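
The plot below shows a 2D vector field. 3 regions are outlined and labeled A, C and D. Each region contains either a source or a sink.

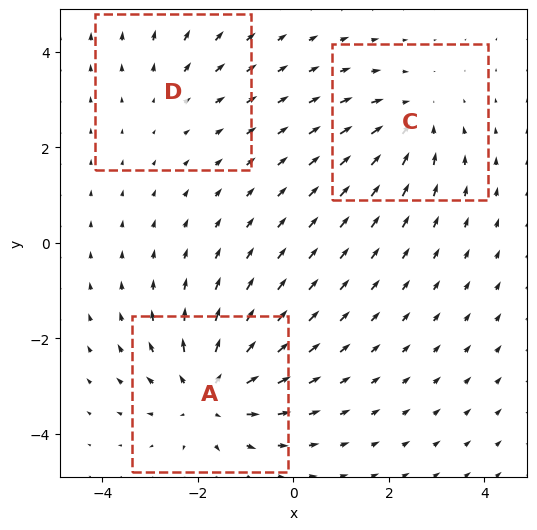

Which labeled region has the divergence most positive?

Divergence at each region's feature centre — A: about +4, C: about -3, D: about +2. Region A is most positive.

A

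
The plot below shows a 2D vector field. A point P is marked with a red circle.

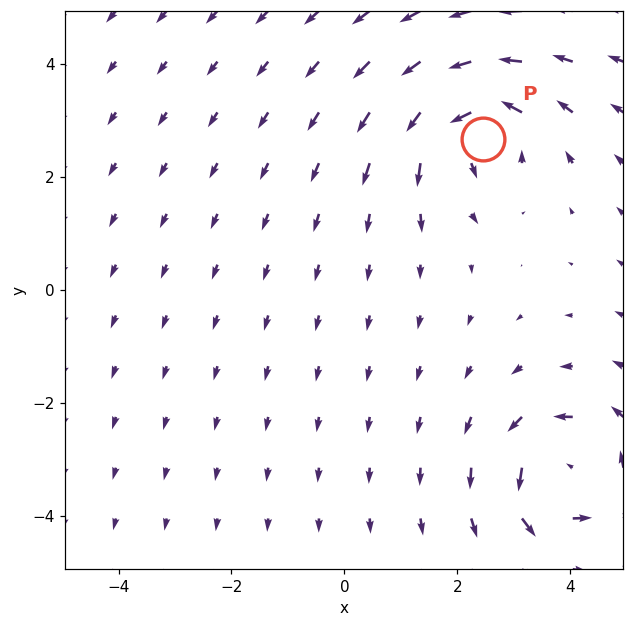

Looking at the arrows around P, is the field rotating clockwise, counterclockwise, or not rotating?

counterclockwise

Near P at (2.5, 2.7) the arrows circulate counterclockwise. The curl (z-component) there is about +6; positive curl means counterclockwise rotation.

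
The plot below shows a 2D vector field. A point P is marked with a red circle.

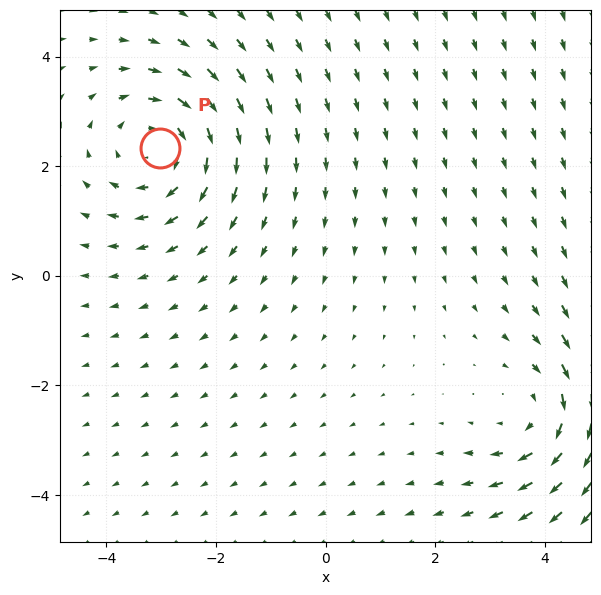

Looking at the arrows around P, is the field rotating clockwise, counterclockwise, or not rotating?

Near P at (-3.0, 2.3) the arrows circulate clockwise. The curl (z-component) there is about -4; negative curl means clockwise rotation.

clockwise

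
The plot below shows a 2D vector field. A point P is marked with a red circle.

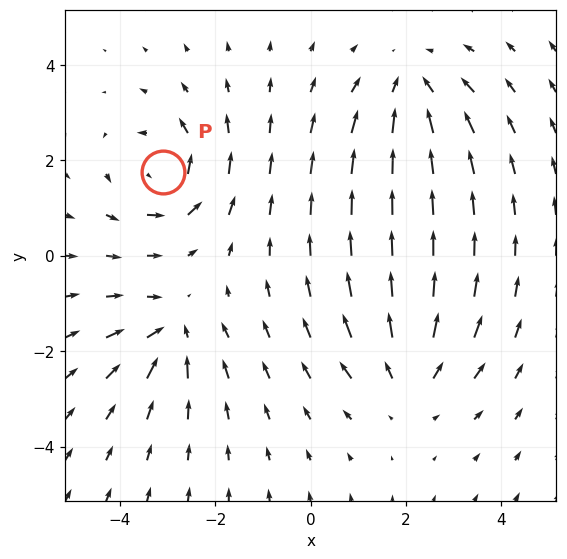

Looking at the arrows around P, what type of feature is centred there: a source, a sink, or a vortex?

At P (-3.1, 1.8) the arrows circulate counterclockwise. Divergence ≈0, curl about +5 — near-zero divergence with nonzero curl is a vortex.

vortex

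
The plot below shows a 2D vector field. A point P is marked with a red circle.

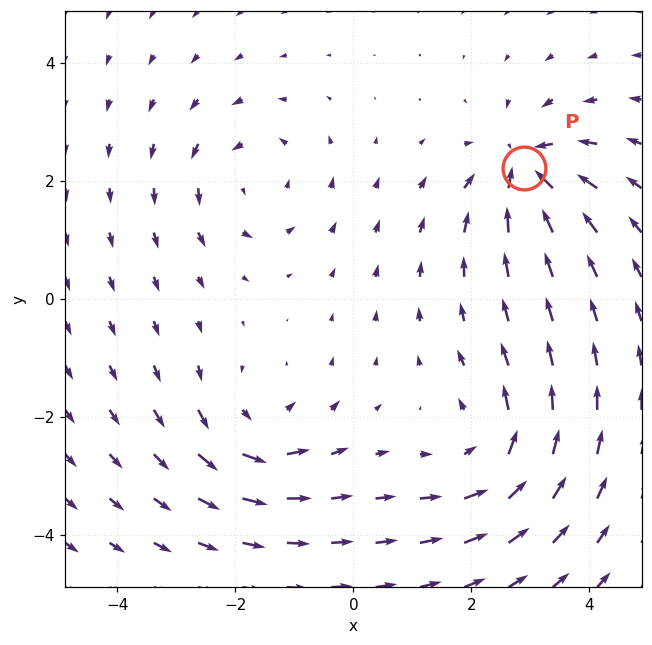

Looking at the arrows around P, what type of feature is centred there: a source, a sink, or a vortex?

sink

At P (2.9, 2.2) the arrows converge inward. Divergence about -6, curl ≈0 — negative divergence with near-zero curl is a sink.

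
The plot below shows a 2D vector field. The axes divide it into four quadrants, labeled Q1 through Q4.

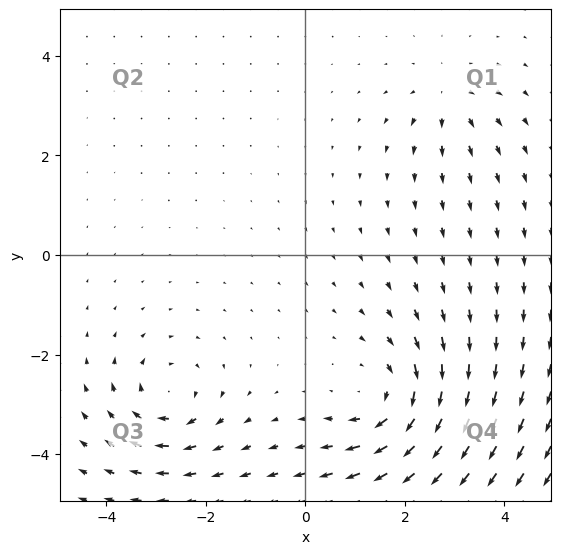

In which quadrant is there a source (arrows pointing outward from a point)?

Q1

The source sits at approximately (2.9, 3.2), which lies in quadrant Q1. The divergence there is about +4, positive as expected for a source.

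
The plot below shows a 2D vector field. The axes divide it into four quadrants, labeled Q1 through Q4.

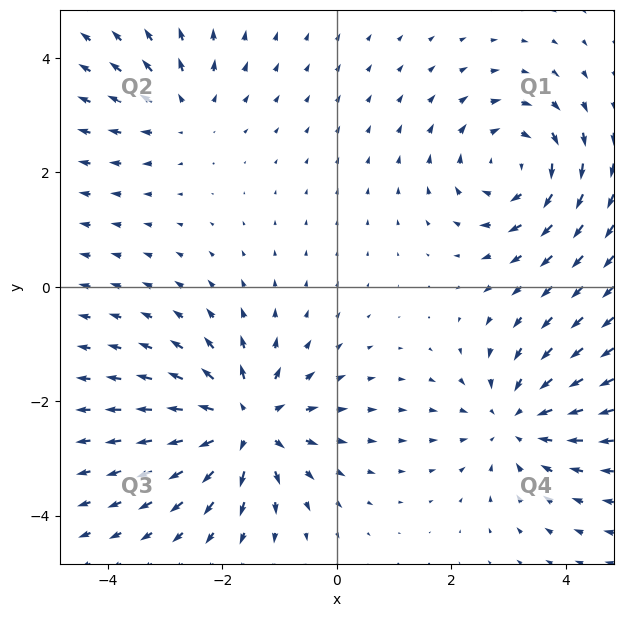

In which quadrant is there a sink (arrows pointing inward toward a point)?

Q4

The sink sits at approximately (3.1, -2.3), which lies in quadrant Q4. The divergence there is about -4, negative as expected for a sink.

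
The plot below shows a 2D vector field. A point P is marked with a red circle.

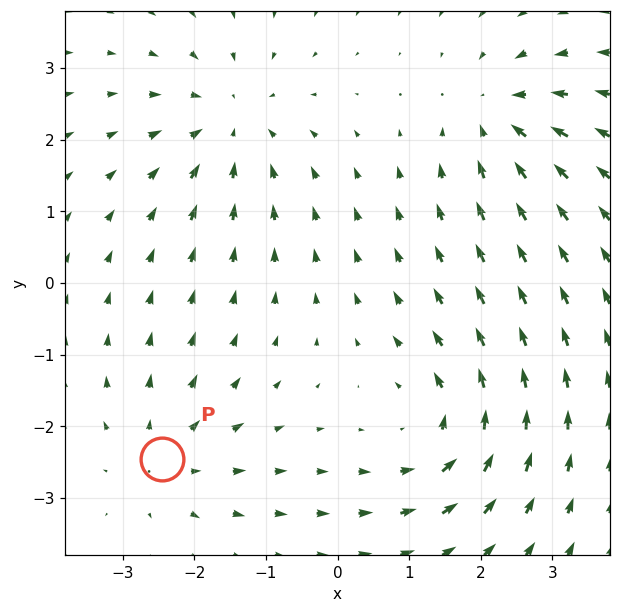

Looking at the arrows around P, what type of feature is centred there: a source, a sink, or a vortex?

At P (-2.4, -2.5) the arrows spread outward. Divergence about +4, curl ≈0 — positive divergence with near-zero curl is a source.

source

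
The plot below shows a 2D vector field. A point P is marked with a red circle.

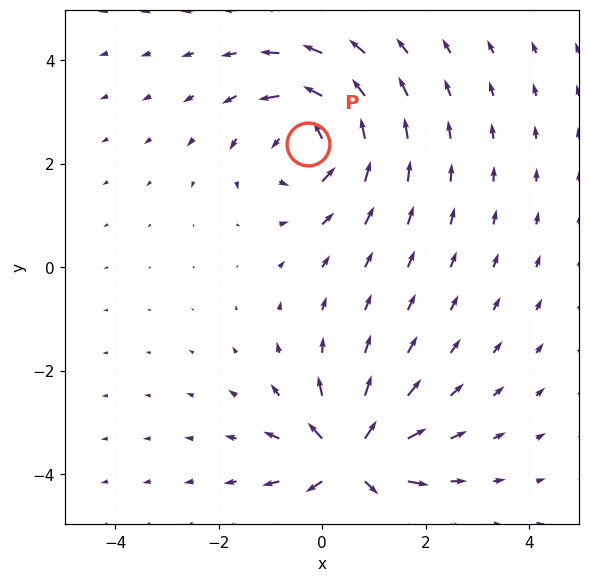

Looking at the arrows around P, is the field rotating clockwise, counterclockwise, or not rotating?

counterclockwise

Near P at (-0.3, 2.4) the arrows circulate counterclockwise. The curl (z-component) there is about +5; positive curl means counterclockwise rotation.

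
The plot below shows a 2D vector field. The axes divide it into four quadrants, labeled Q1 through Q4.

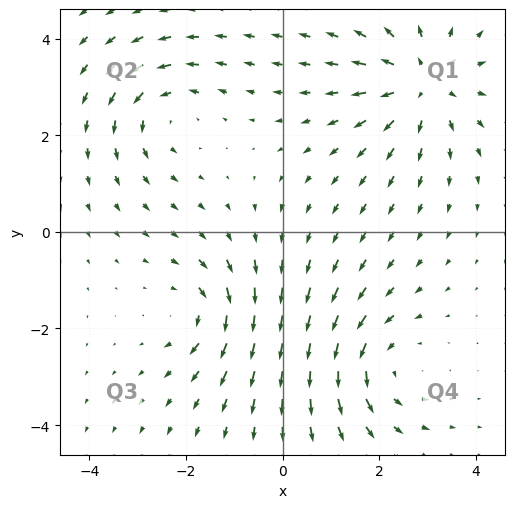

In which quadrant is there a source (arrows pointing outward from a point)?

Q1

The source sits at approximately (2.9, 3.1), which lies in quadrant Q1. The divergence there is about +5, positive as expected for a source.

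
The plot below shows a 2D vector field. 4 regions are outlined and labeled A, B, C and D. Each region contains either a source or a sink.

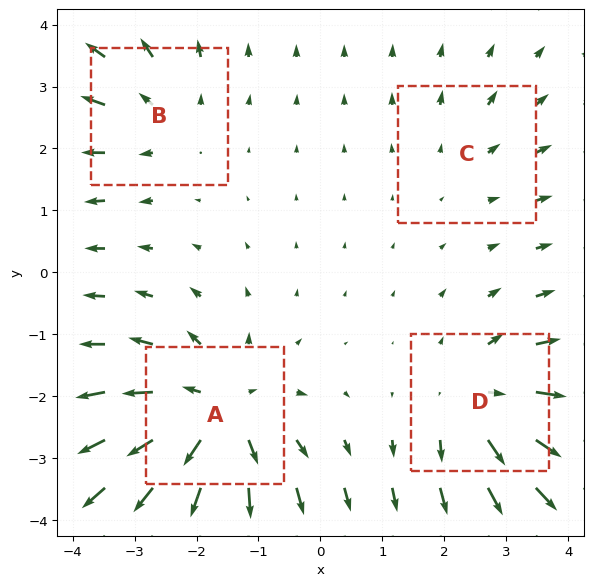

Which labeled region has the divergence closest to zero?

Divergence at each region's feature centre — A: about +6, B: about +3, C: about +2, D: about +5. Region C is closest to zero.

C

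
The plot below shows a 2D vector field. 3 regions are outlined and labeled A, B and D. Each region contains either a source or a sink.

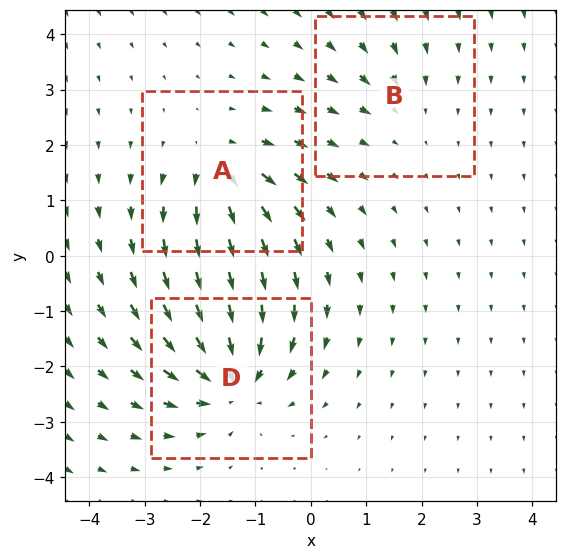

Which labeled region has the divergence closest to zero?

Divergence at each region's feature centre — A: about +4, B: about -2, D: about -6. Region B is closest to zero.

B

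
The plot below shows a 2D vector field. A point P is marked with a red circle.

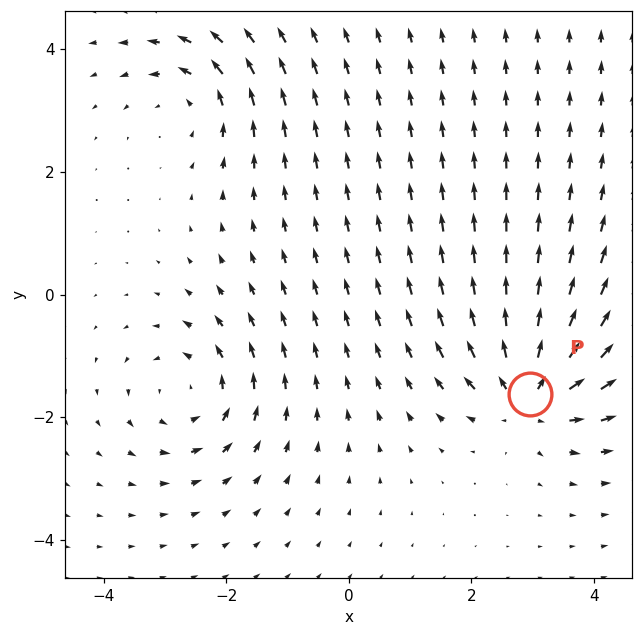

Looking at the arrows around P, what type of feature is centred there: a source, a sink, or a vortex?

source

At P (2.9, -1.6) the arrows spread outward. Divergence about +7, curl ≈0 — positive divergence with near-zero curl is a source.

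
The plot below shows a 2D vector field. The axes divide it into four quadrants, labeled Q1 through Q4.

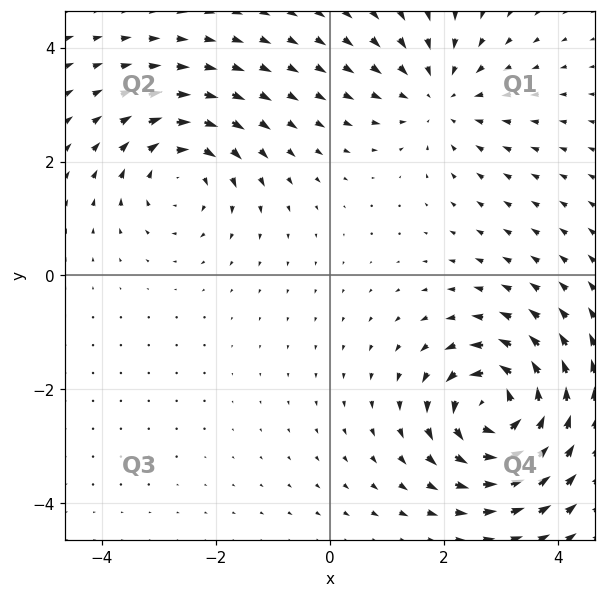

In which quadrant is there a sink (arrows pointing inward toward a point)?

Q1

The sink sits at approximately (1.9, 3.1), which lies in quadrant Q1. The divergence there is about -3, negative as expected for a sink.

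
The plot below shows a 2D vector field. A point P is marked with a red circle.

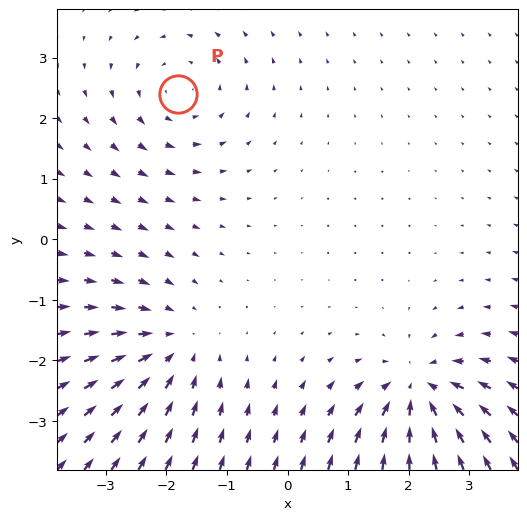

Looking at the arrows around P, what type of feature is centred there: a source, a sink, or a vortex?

At P (-1.8, 2.4) the arrows circulate counterclockwise. Divergence ≈0, curl about +3 — near-zero divergence with nonzero curl is a vortex.

vortex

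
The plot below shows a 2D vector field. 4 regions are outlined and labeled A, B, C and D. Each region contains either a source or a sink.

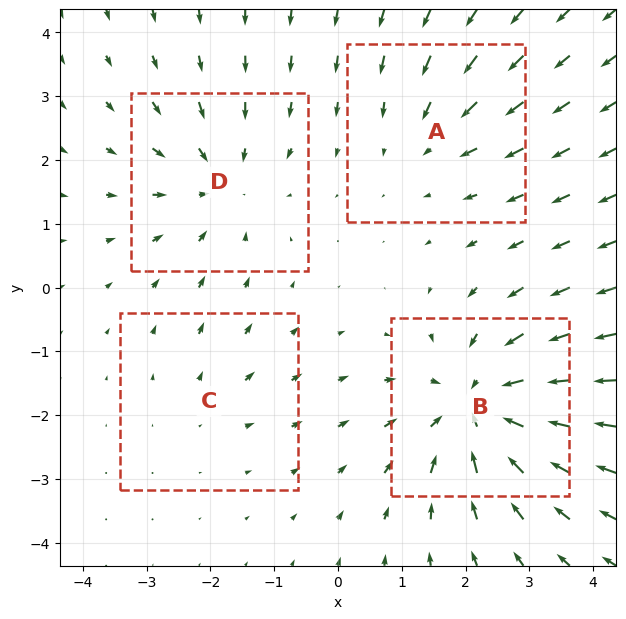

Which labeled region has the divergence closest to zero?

C

Divergence at each region's feature centre — A: about -3, B: about -7, C: about +2, D: about -4. Region C is closest to zero.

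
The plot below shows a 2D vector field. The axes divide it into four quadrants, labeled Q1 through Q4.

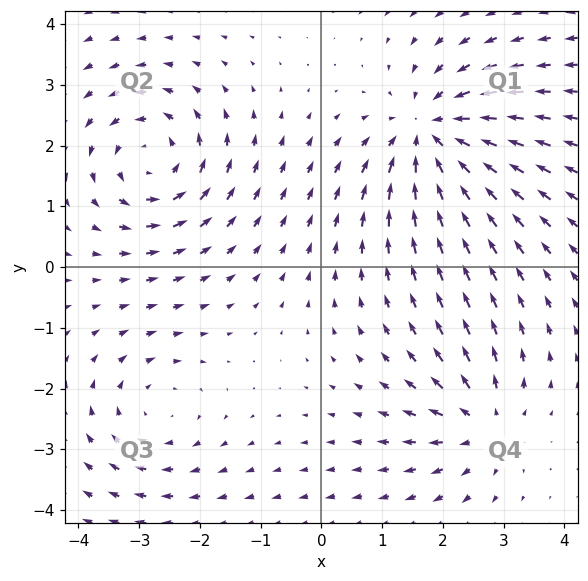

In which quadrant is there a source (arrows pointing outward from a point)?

Q4

The source sits at approximately (2.7, -2.6), which lies in quadrant Q4. The divergence there is about +4, positive as expected for a source.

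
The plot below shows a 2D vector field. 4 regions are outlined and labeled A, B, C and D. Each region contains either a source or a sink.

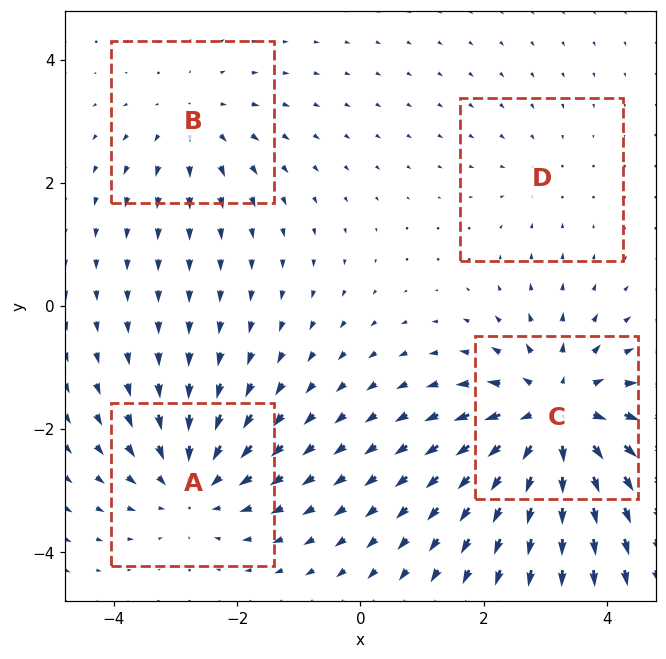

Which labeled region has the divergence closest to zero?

Divergence at each region's feature centre — A: about -4, B: about +3, C: about +7, D: about -2. Region D is closest to zero.

D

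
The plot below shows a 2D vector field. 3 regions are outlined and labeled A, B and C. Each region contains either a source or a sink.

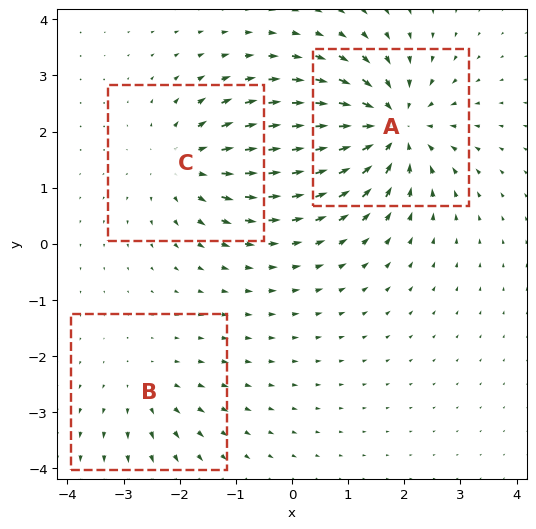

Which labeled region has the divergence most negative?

Divergence at each region's feature centre — A: about -5, B: about +2, C: about +3. Region A is most negative.

A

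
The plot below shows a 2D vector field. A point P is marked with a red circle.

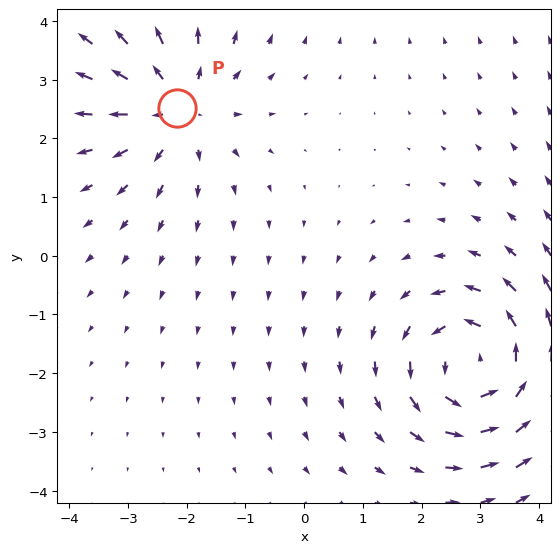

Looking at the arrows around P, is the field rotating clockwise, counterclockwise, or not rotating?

Near P at (-2.2, 2.5) the arrows show no circulation. The curl there is ≈0.

not rotating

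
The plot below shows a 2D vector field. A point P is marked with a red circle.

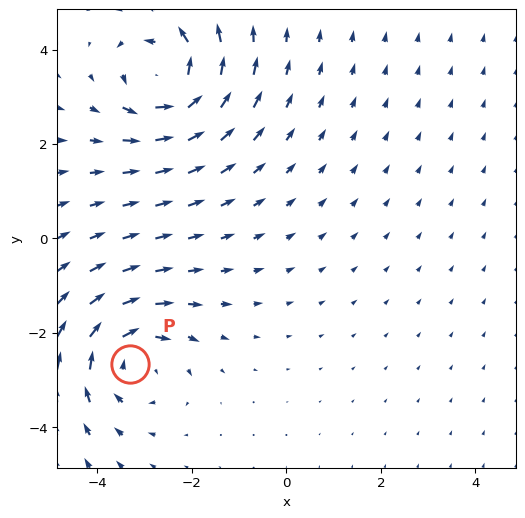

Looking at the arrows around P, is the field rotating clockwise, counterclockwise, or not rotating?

clockwise

Near P at (-3.3, -2.7) the arrows circulate clockwise. The curl (z-component) there is about -5; negative curl means clockwise rotation.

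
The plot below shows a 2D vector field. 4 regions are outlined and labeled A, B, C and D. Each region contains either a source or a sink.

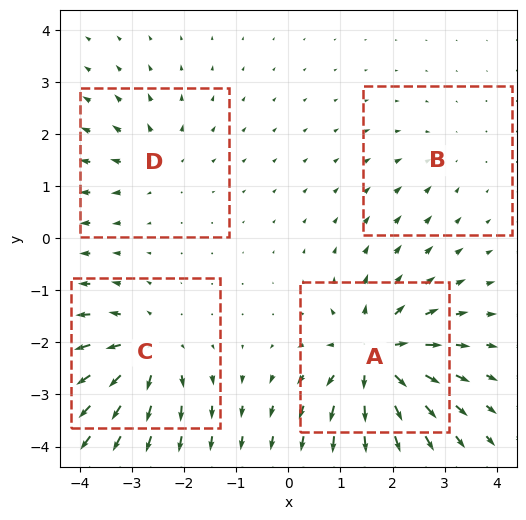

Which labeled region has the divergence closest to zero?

Divergence at each region's feature centre — A: about +8, B: about -2, C: about +6, D: about +4. Region B is closest to zero.

B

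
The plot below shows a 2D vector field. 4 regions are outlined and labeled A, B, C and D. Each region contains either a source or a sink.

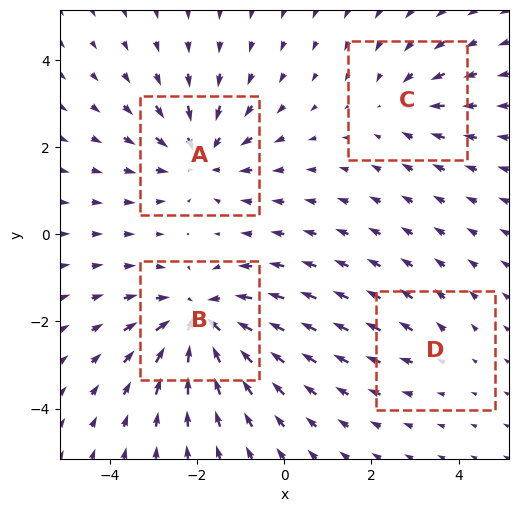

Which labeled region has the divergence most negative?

B

Divergence at each region's feature centre — A: about -5, B: about -7, C: about -3, D: about +2. Region B is most negative.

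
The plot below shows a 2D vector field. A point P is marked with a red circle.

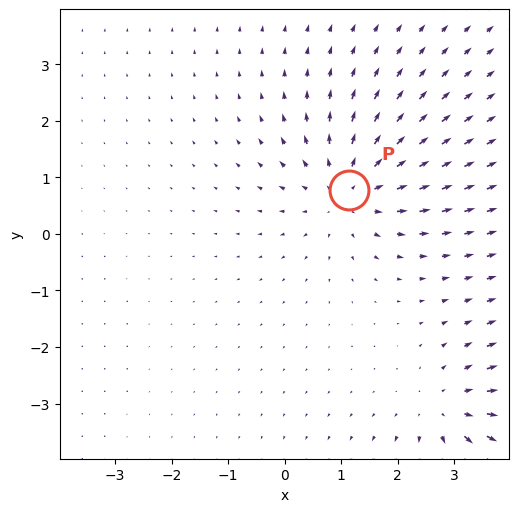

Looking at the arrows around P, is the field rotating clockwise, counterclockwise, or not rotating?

Near P at (1.1, 0.8) the arrows show no circulation. The curl there is ≈0.

not rotating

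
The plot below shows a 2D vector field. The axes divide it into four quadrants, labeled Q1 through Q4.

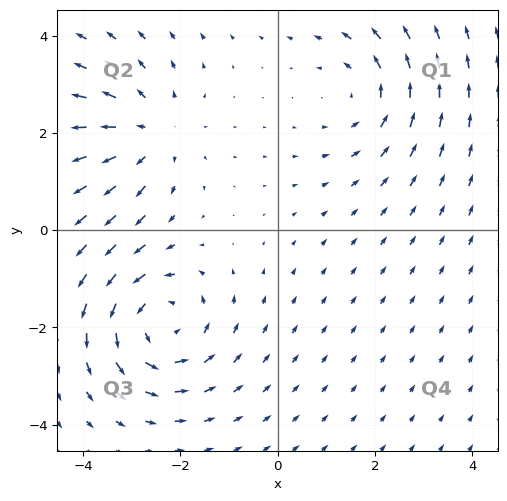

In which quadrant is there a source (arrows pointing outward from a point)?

Q2

The source sits at approximately (-2.6, 2.0), which lies in quadrant Q2. The divergence there is about +2, positive as expected for a source.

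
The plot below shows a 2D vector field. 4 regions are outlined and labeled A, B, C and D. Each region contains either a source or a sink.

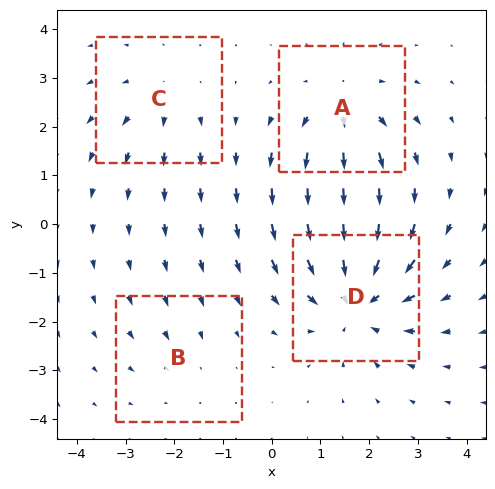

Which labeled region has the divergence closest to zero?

Divergence at each region's feature centre — A: about +4, B: about -2, C: about +3, D: about -6. Region B is closest to zero.

B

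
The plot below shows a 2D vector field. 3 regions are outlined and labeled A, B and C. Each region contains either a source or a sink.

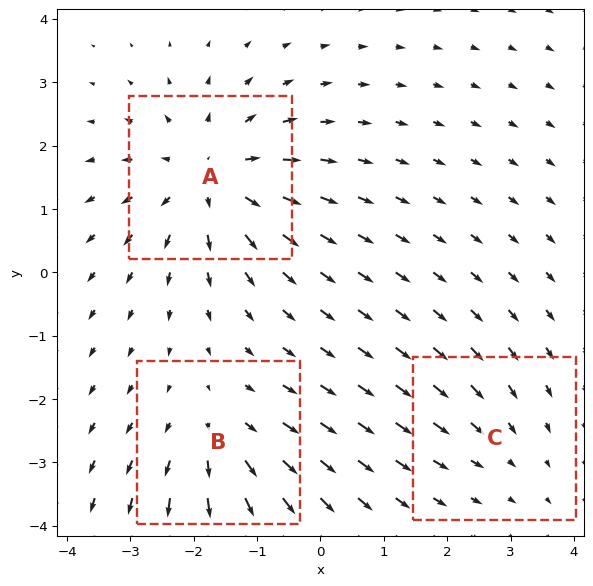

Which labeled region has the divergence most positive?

A

Divergence at each region's feature centre — A: about +5, B: about +3, C: about -2. Region A is most positive.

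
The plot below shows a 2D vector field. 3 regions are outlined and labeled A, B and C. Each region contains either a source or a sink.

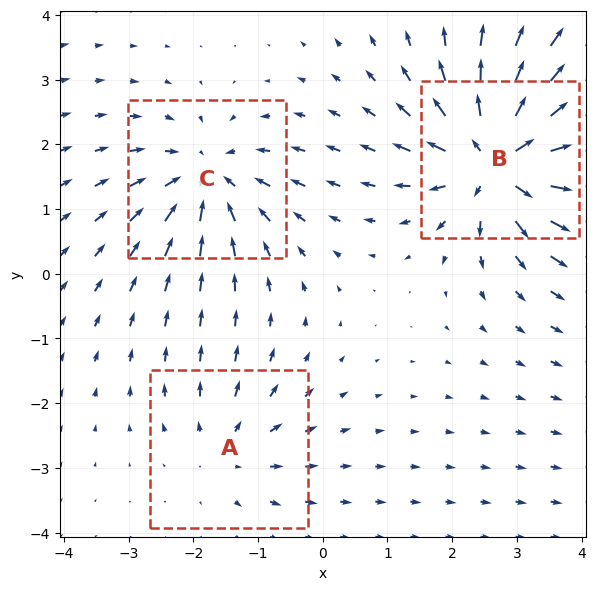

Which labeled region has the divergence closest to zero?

A

Divergence at each region's feature centre — A: about +2, B: about +6, C: about -4. Region A is closest to zero.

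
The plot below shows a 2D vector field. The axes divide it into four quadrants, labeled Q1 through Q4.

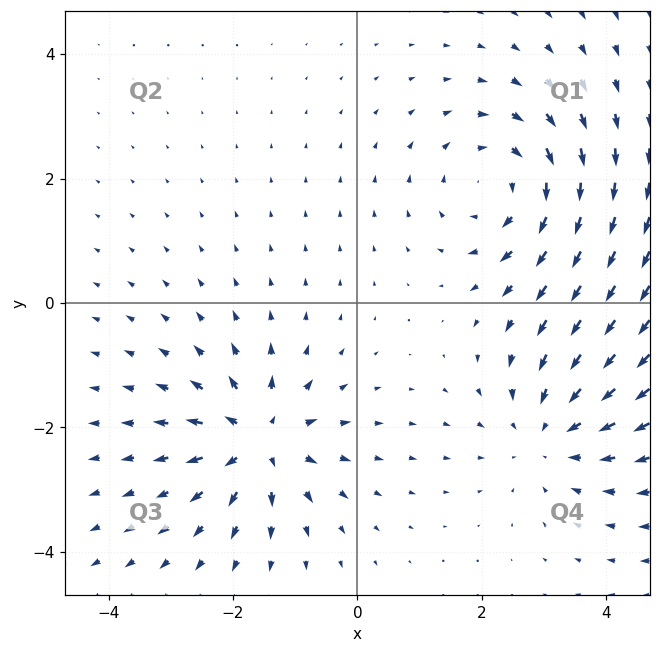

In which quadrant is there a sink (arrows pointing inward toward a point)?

The sink sits at approximately (3.1, -2.1), which lies in quadrant Q4. The divergence there is about -3, negative as expected for a sink.

Q4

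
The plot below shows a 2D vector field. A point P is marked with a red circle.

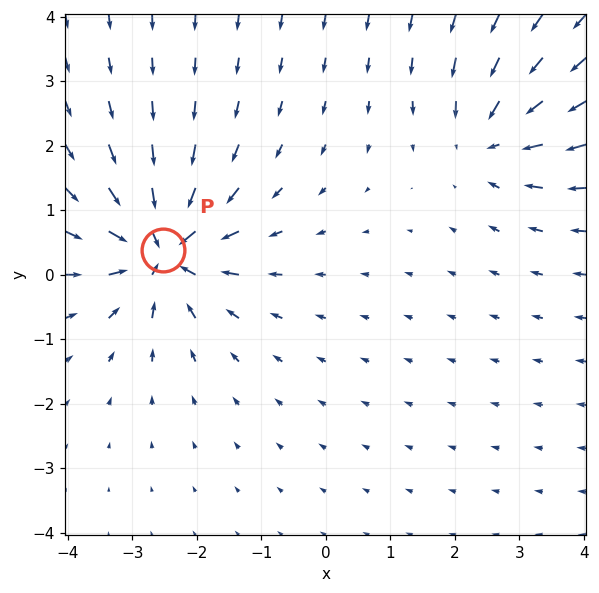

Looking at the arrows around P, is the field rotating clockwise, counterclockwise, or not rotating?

not rotating

Near P at (-2.5, 0.4) the arrows show no circulation. The curl there is ≈0.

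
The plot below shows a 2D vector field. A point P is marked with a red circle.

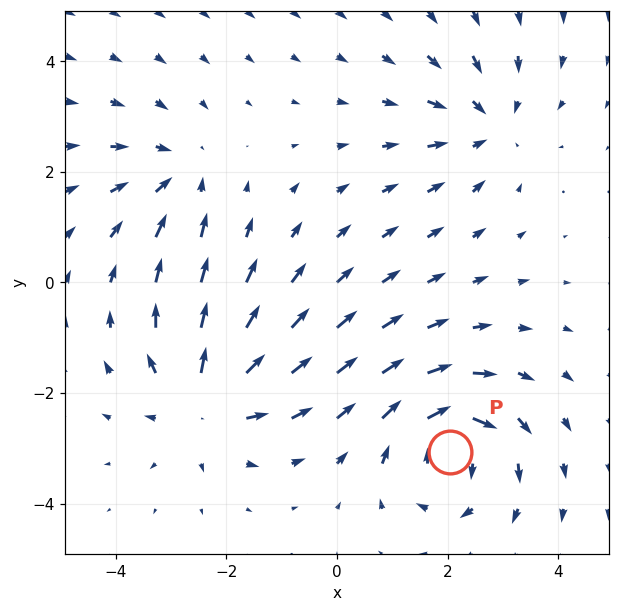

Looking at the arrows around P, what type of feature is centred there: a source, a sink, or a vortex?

At P (2.0, -3.1) the arrows circulate clockwise. Divergence ≈0, curl about -5 — near-zero divergence with nonzero curl is a vortex.

vortex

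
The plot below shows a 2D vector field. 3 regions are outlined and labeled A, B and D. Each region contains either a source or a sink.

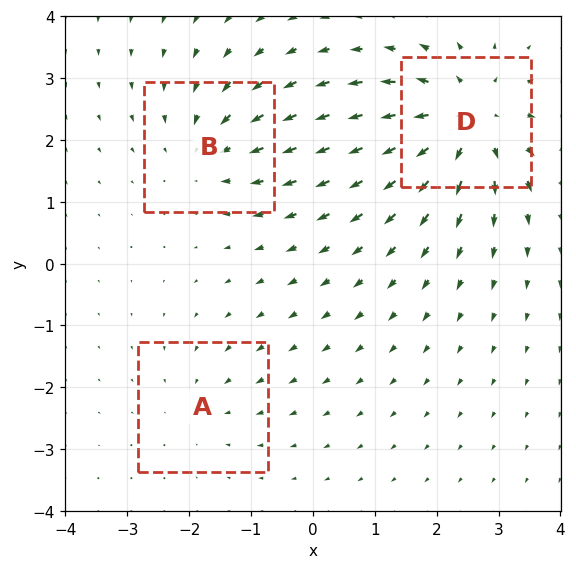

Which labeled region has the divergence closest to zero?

Divergence at each region's feature centre — A: about -2, B: about -3, D: about +5. Region A is closest to zero.

A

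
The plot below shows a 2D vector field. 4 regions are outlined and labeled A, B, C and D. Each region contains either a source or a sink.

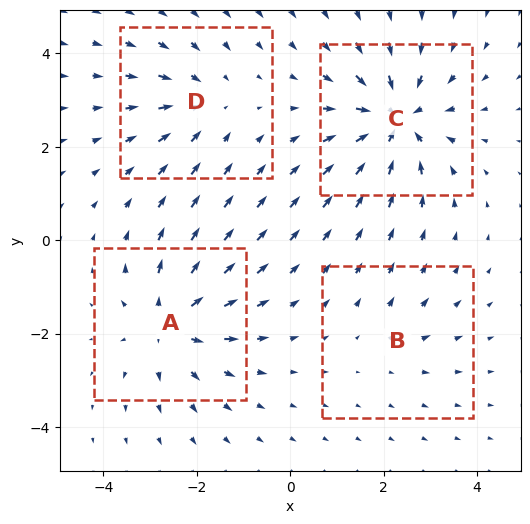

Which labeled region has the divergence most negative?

C

Divergence at each region's feature centre — A: about +5, B: about +2, C: about -6, D: about -3. Region C is most negative.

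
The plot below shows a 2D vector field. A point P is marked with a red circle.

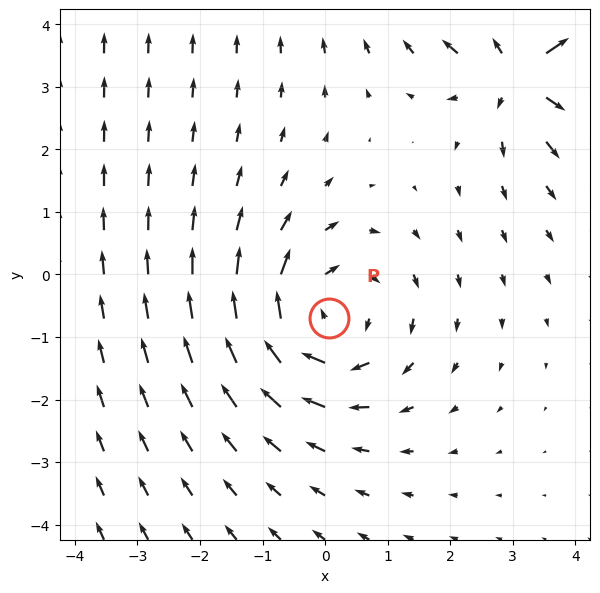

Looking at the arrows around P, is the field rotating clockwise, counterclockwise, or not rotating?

clockwise

Near P at (0.1, -0.7) the arrows circulate clockwise. The curl (z-component) there is about -3; negative curl means clockwise rotation.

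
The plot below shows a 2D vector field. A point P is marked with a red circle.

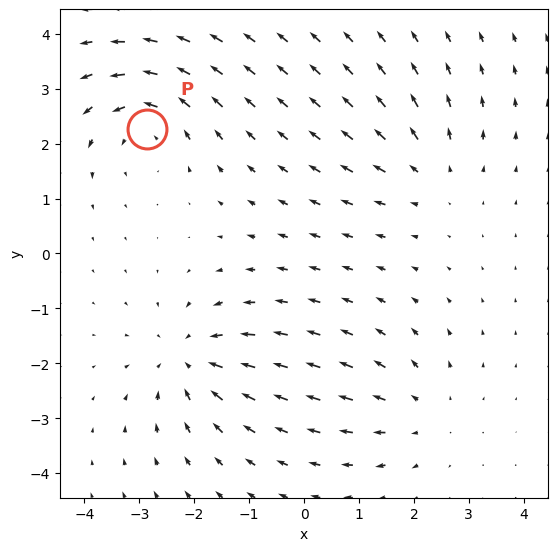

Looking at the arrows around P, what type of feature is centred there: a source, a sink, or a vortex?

vortex

At P (-2.9, 2.3) the arrows circulate counterclockwise. Divergence ≈0, curl about +5 — near-zero divergence with nonzero curl is a vortex.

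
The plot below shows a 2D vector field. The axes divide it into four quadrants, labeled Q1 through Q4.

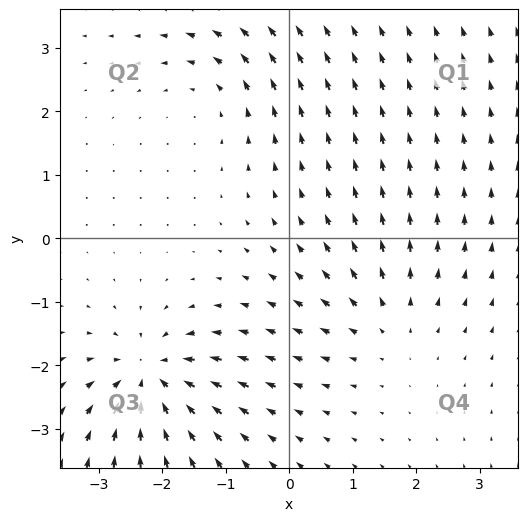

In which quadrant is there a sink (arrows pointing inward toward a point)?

The sink sits at approximately (-2.2, -2.2), which lies in quadrant Q3. The divergence there is about -5, negative as expected for a sink.

Q3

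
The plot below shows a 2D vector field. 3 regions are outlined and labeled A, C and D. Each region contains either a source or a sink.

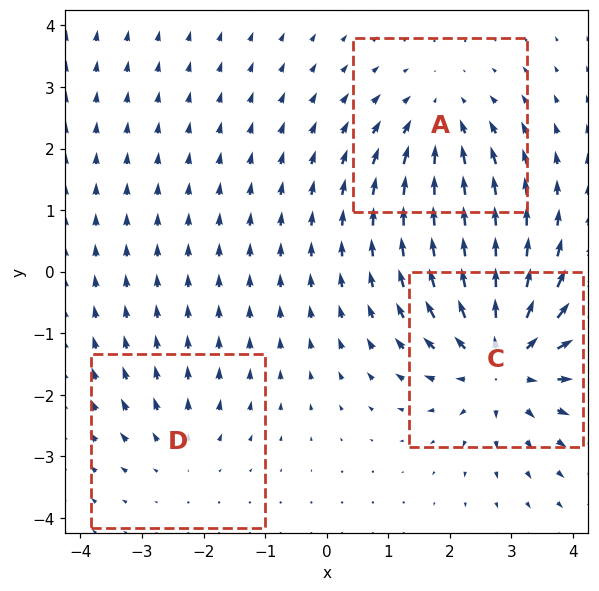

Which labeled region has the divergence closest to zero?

D

Divergence at each region's feature centre — A: about -3, C: about +5, D: about +2. Region D is closest to zero.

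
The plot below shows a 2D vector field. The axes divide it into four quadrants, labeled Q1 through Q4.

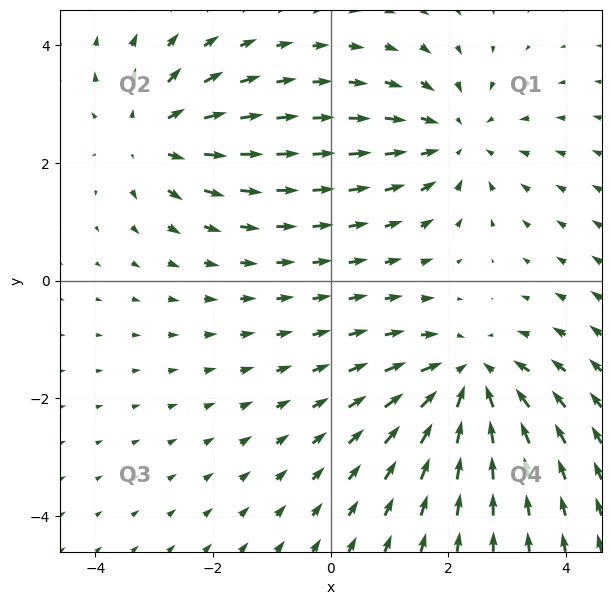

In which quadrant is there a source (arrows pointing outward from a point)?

The source sits at approximately (-3.0, 2.5), which lies in quadrant Q2. The divergence there is about +4, positive as expected for a source.

Q2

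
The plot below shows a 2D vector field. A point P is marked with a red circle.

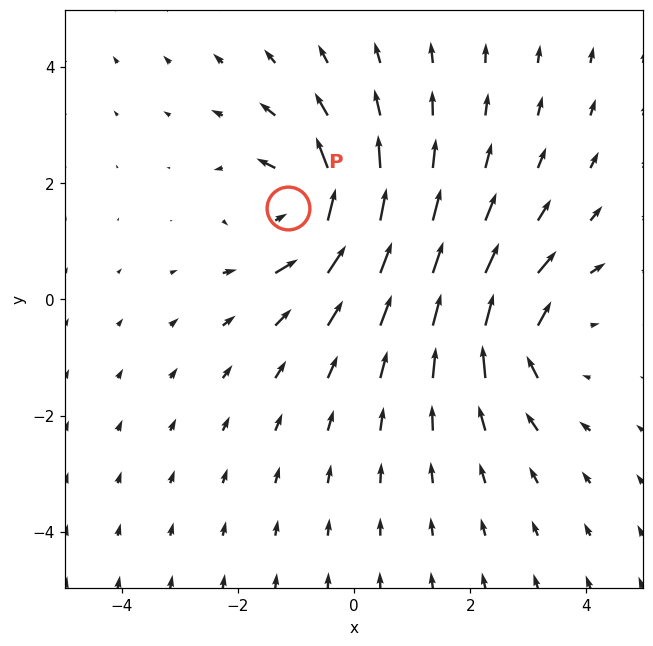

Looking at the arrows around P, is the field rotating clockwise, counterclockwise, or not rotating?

counterclockwise

Near P at (-1.1, 1.6) the arrows circulate counterclockwise. The curl (z-component) there is about +5; positive curl means counterclockwise rotation.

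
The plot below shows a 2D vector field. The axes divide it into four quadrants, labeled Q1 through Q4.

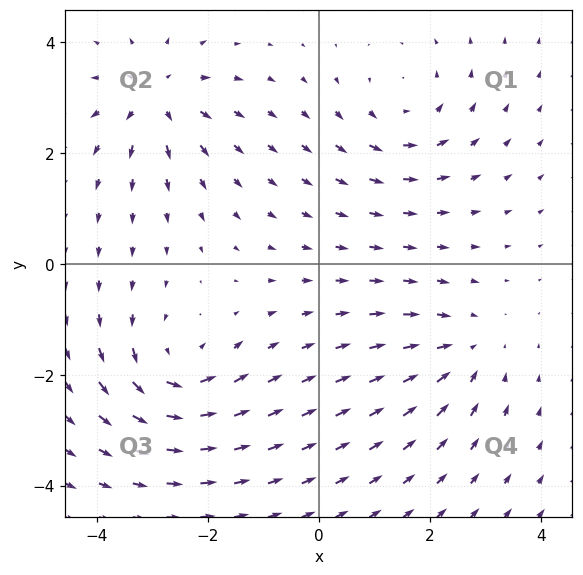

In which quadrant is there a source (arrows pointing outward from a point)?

The source sits at approximately (-2.9, 3.0), which lies in quadrant Q2. The divergence there is about +6, positive as expected for a source.

Q2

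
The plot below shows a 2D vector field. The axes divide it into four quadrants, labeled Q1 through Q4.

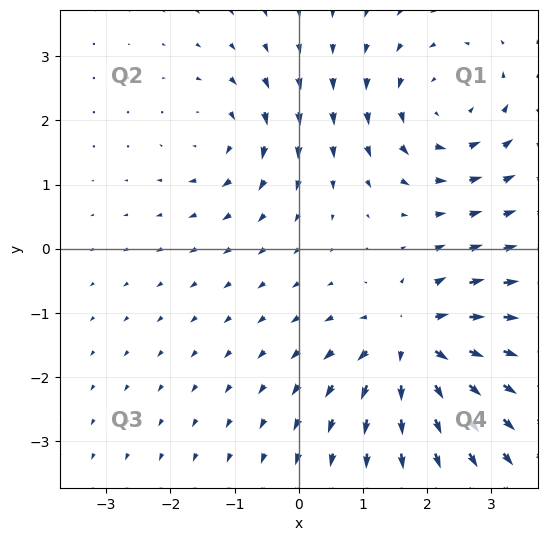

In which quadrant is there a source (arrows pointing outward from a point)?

The source sits at approximately (1.8, -1.5), which lies in quadrant Q4. The divergence there is about +6, positive as expected for a source.

Q4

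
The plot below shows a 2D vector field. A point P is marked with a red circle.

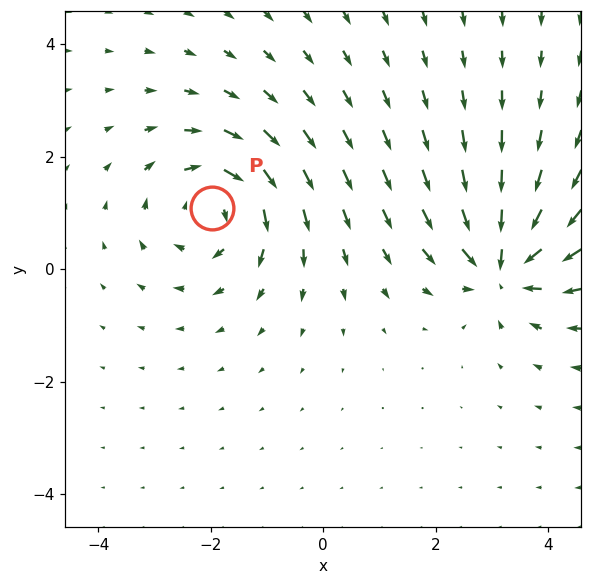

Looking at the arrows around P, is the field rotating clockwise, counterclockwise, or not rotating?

Near P at (-2.0, 1.1) the arrows circulate clockwise. The curl (z-component) there is about -4; negative curl means clockwise rotation.

clockwise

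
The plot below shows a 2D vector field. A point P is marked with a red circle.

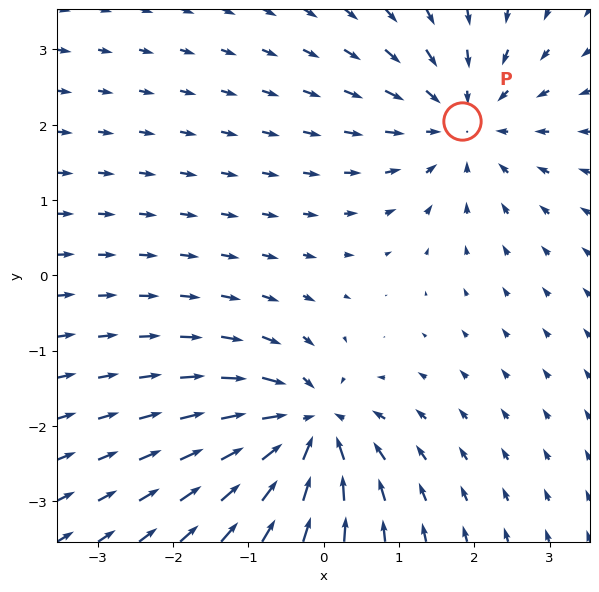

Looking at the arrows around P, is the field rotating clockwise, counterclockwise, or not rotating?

Near P at (1.8, 2.0) the arrows show no circulation. The curl there is ≈0.

not rotating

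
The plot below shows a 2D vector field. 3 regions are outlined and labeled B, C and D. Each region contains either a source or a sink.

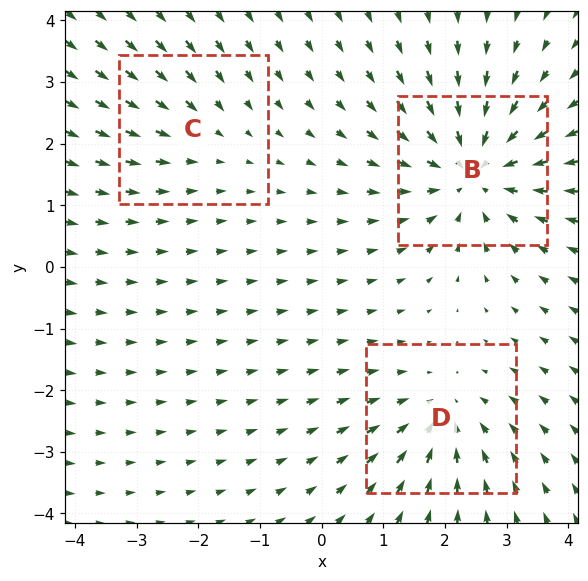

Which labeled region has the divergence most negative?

Divergence at each region's feature centre — B: about -5, C: about -2, D: about -3. Region B is most negative.

B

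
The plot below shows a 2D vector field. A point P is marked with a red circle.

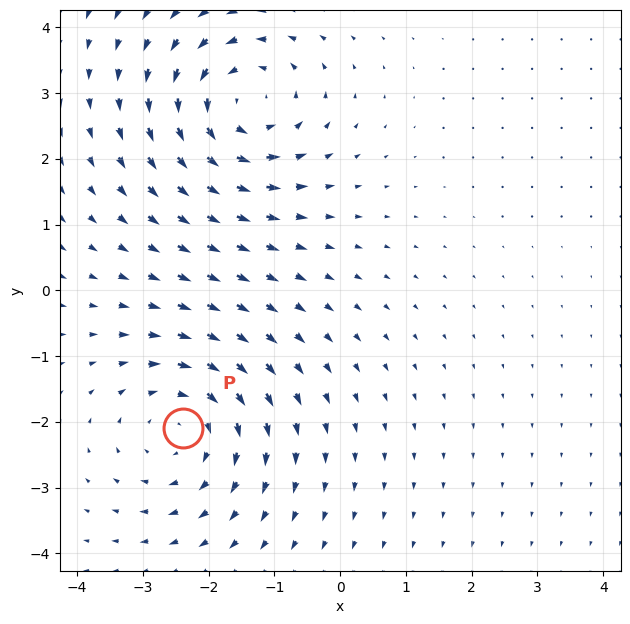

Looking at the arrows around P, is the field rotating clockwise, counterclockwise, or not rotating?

Near P at (-2.4, -2.1) the arrows circulate clockwise. The curl (z-component) there is about -3; negative curl means clockwise rotation.

clockwise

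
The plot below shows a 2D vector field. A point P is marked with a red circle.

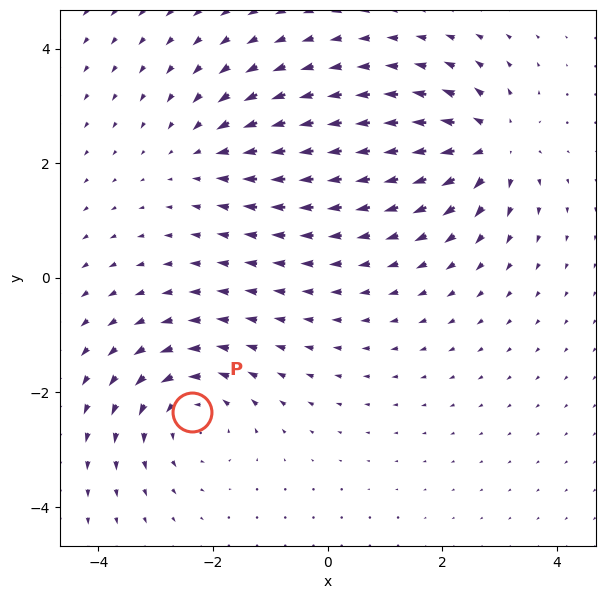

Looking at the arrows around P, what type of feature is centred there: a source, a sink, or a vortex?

vortex

At P (-2.4, -2.3) the arrows circulate counterclockwise. Divergence ≈0, curl about +4 — near-zero divergence with nonzero curl is a vortex.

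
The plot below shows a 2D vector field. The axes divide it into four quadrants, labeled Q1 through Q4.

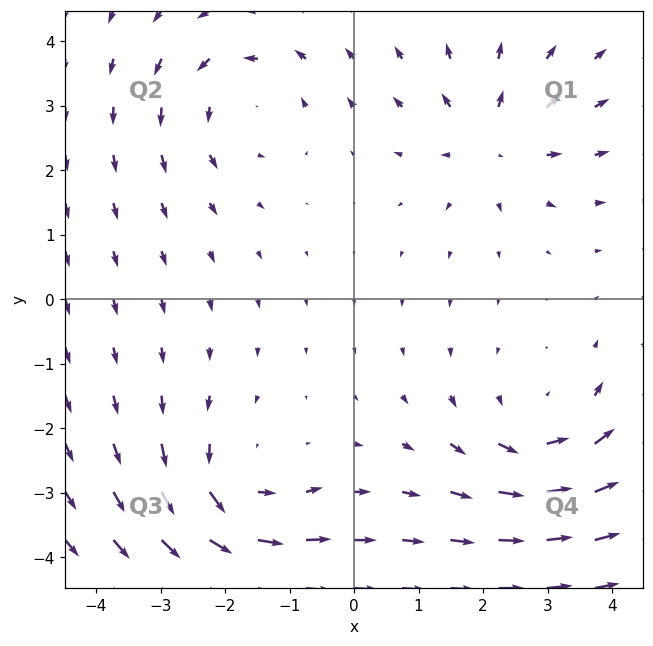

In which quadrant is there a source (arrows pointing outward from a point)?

The source sits at approximately (2.1, 2.5), which lies in quadrant Q1. The divergence there is about +4, positive as expected for a source.

Q1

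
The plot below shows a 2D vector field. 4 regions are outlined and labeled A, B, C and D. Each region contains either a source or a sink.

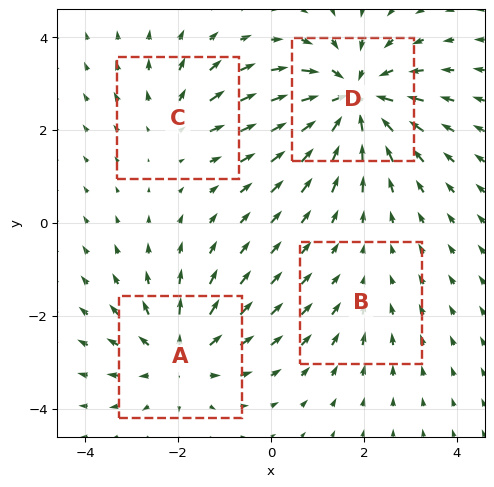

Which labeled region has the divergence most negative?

D

Divergence at each region's feature centre — A: about +4, B: about -2, C: about +3, D: about -7. Region D is most negative.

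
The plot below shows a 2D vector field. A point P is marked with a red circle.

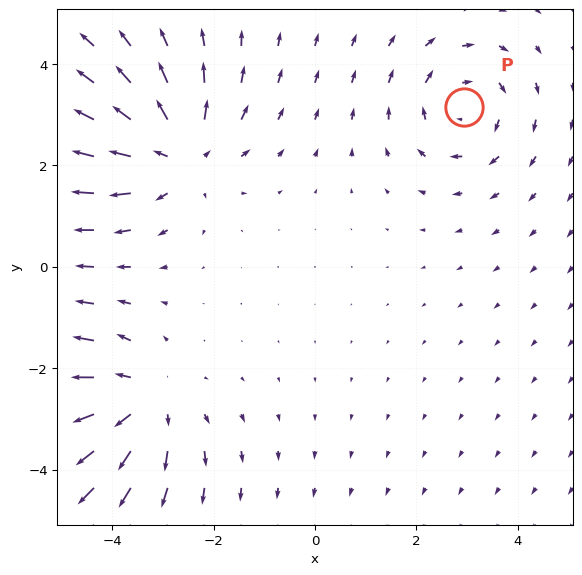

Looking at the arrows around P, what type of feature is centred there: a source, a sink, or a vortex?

vortex

At P (2.9, 3.2) the arrows circulate clockwise. Divergence ≈0, curl about -4 — near-zero divergence with nonzero curl is a vortex.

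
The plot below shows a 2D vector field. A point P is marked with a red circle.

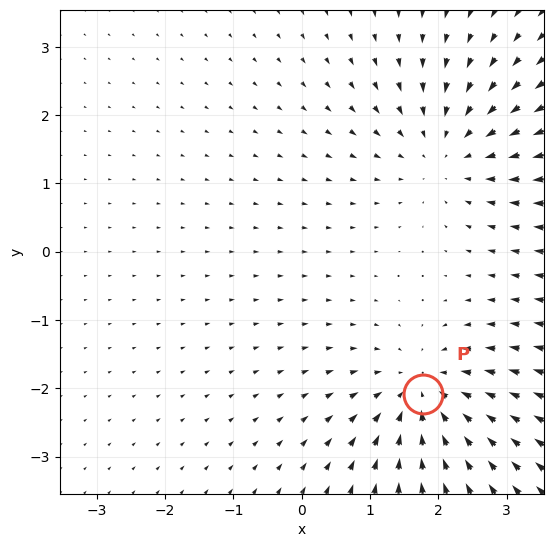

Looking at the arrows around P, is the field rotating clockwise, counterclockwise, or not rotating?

Near P at (1.8, -2.1) the arrows show no circulation. The curl there is ≈0.

not rotating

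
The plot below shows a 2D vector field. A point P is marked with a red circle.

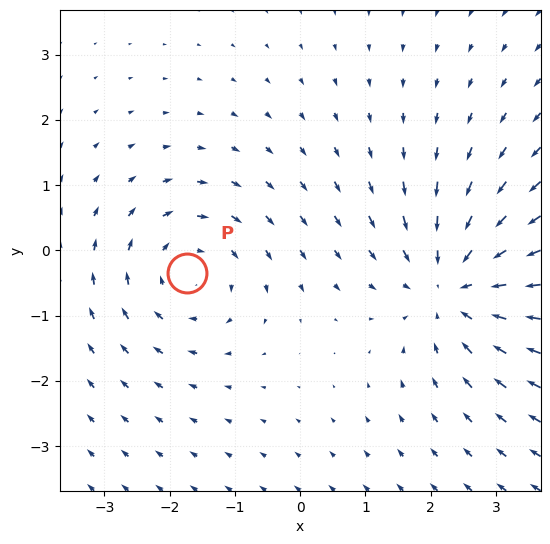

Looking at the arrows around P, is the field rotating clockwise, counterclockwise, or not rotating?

Near P at (-1.7, -0.3) the arrows circulate clockwise. The curl (z-component) there is about -3; negative curl means clockwise rotation.

clockwise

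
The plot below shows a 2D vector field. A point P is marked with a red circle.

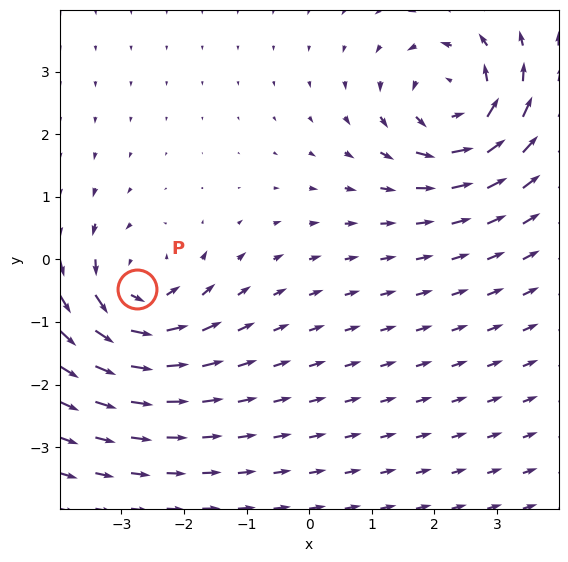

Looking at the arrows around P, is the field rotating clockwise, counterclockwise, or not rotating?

counterclockwise

Near P at (-2.8, -0.5) the arrows circulate counterclockwise. The curl (z-component) there is about +5; positive curl means counterclockwise rotation.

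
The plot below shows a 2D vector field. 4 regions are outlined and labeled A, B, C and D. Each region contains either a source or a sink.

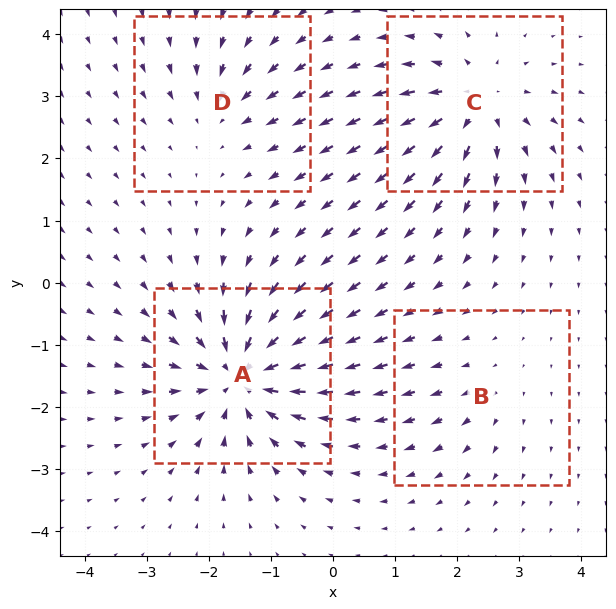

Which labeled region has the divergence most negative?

A

Divergence at each region's feature centre — A: about -8, B: about +2, C: about +6, D: about -4. Region A is most negative.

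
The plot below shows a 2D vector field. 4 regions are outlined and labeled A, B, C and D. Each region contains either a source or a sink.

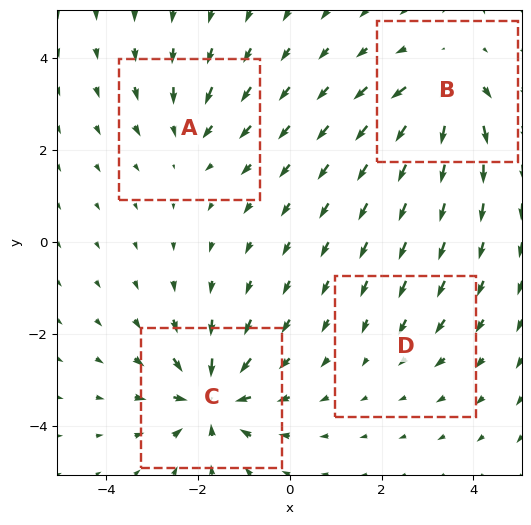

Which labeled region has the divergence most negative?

Divergence at each region's feature centre — A: about -4, B: about +6, C: about -7, D: about -2. Region C is most negative.

C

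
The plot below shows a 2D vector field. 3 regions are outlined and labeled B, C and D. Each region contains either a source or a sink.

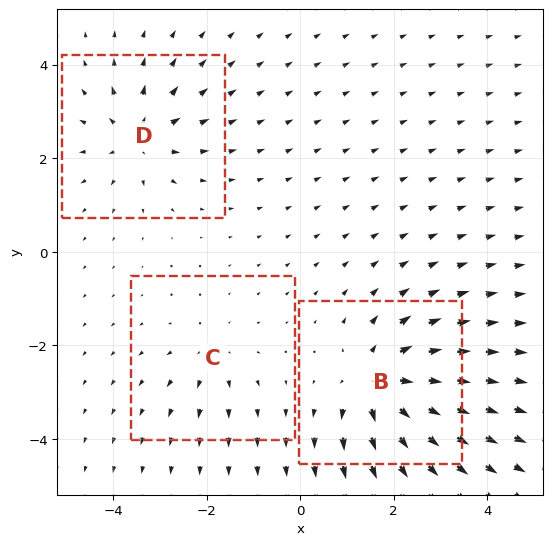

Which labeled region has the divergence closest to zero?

Divergence at each region's feature centre — B: about +5, C: about +2, D: about +4. Region C is closest to zero.

C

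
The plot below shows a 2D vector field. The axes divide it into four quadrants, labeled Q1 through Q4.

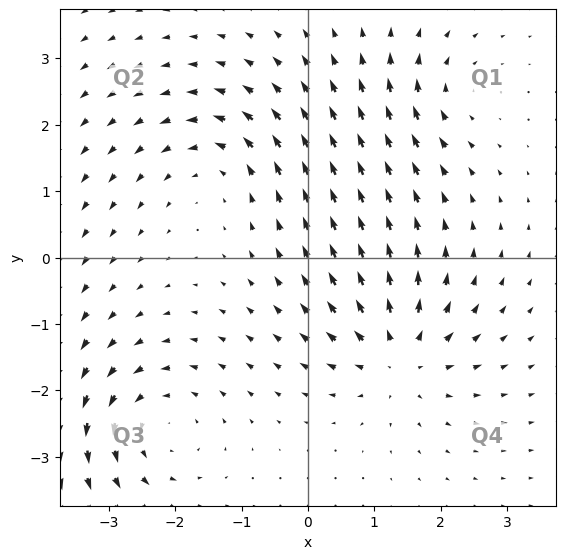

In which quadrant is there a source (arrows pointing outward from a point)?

Q4

The source sits at approximately (1.4, -1.5), which lies in quadrant Q4. The divergence there is about +5, positive as expected for a source.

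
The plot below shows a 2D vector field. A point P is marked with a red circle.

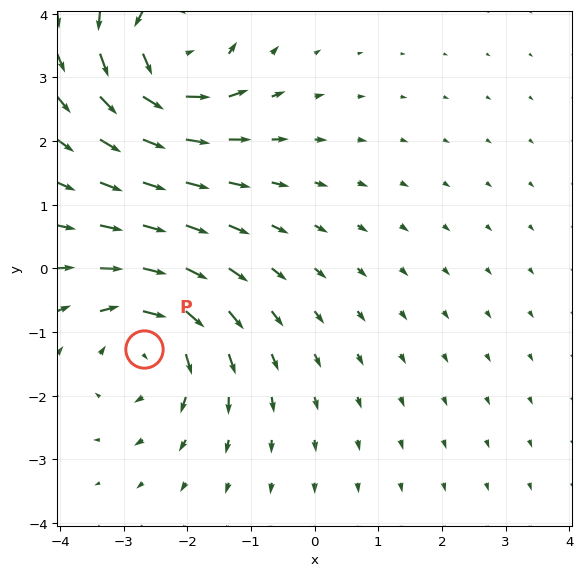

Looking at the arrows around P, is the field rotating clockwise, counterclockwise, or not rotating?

clockwise

Near P at (-2.7, -1.3) the arrows circulate clockwise. The curl (z-component) there is about -5; negative curl means clockwise rotation.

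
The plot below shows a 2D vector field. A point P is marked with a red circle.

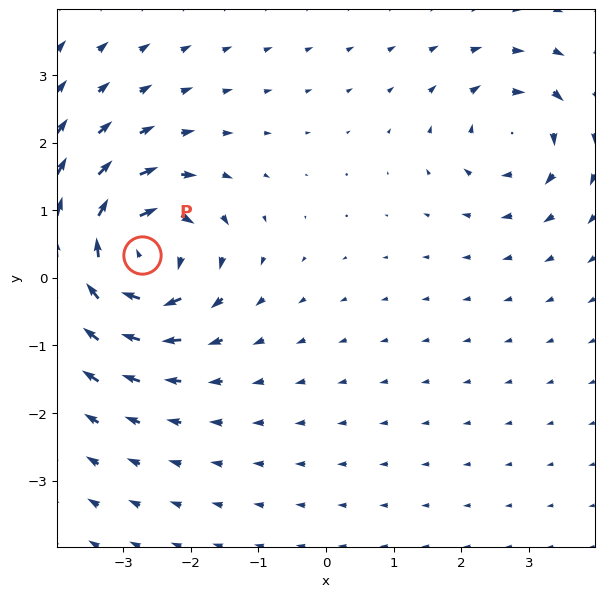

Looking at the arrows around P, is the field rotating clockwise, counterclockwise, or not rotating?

Near P at (-2.7, 0.3) the arrows circulate clockwise. The curl (z-component) there is about -7; negative curl means clockwise rotation.

clockwise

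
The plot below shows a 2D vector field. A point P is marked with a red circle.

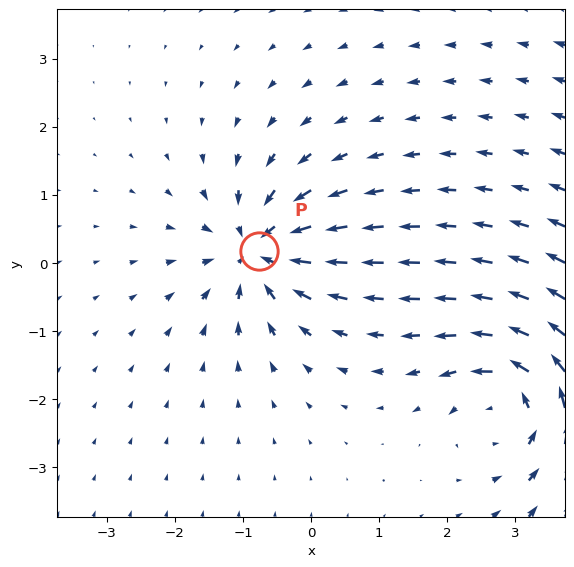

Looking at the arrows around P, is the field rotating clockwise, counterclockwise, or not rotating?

Near P at (-0.8, 0.2) the arrows show no circulation. The curl there is ≈0.

not rotating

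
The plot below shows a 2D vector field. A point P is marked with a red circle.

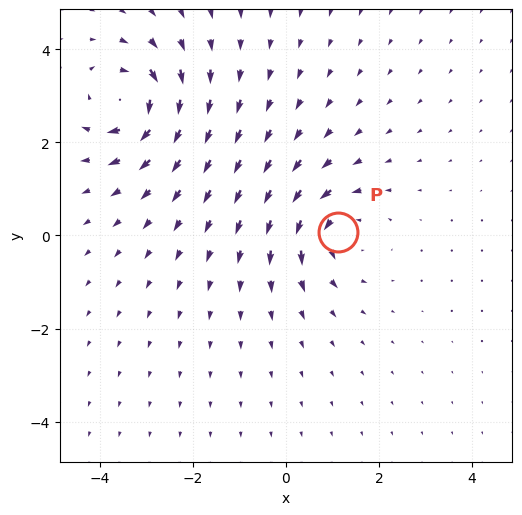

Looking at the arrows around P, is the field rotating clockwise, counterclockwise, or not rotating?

Near P at (1.1, 0.1) the arrows circulate counterclockwise. The curl (z-component) there is about +5; positive curl means counterclockwise rotation.

counterclockwise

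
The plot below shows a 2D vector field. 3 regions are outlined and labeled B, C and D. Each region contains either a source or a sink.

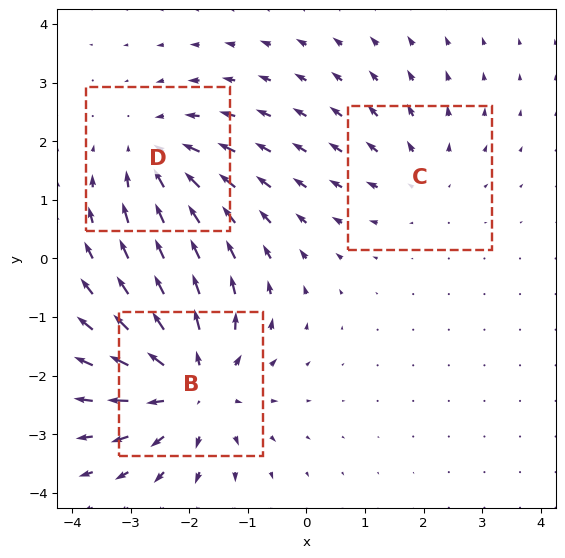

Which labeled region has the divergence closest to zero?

Divergence at each region's feature centre — B: about +4, C: about +2, D: about -3. Region C is closest to zero.

C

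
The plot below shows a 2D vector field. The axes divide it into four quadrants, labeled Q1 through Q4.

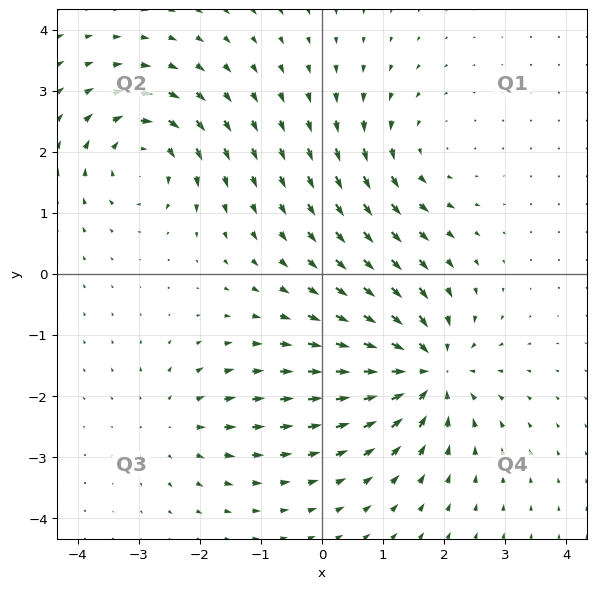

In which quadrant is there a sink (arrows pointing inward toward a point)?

Q4

The sink sits at approximately (1.7, -1.6), which lies in quadrant Q4. The divergence there is about -6, negative as expected for a sink.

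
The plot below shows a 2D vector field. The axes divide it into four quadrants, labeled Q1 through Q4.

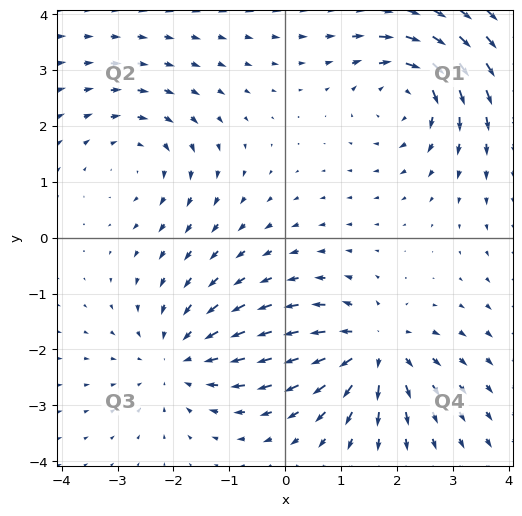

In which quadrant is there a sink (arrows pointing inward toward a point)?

The sink sits at approximately (-1.9, -2.2), which lies in quadrant Q3. The divergence there is about -3, negative as expected for a sink.

Q3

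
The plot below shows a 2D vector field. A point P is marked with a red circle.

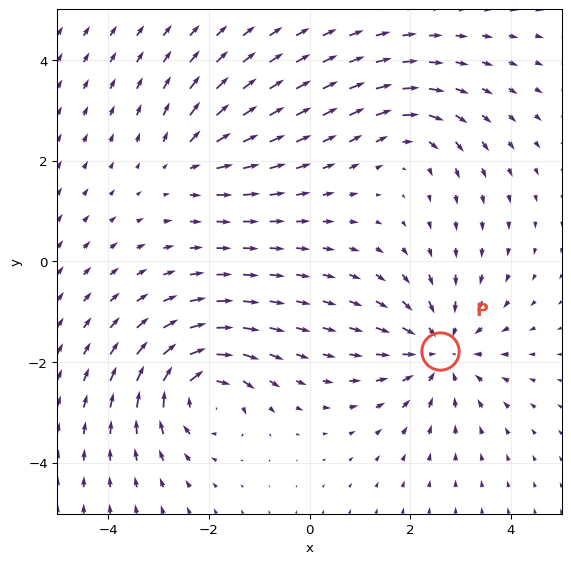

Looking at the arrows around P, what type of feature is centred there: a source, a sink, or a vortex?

At P (2.6, -1.8) the arrows converge inward. Divergence about -4, curl ≈0 — negative divergence with near-zero curl is a sink.

sink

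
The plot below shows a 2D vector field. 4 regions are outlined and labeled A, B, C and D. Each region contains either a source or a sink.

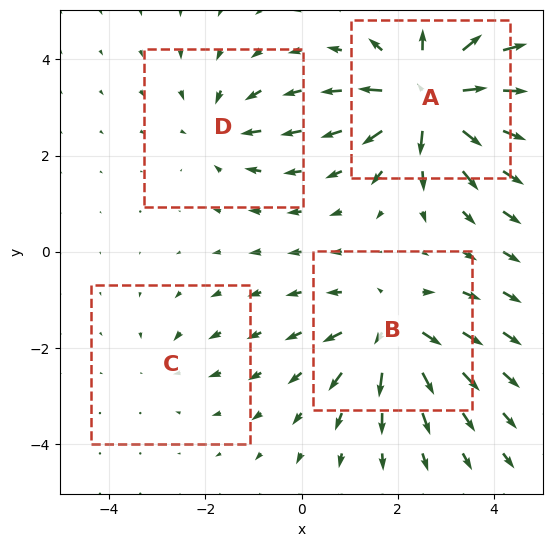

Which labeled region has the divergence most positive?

Divergence at each region's feature centre — A: about +8, B: about +6, C: about -2, D: about -4. Region A is most positive.

A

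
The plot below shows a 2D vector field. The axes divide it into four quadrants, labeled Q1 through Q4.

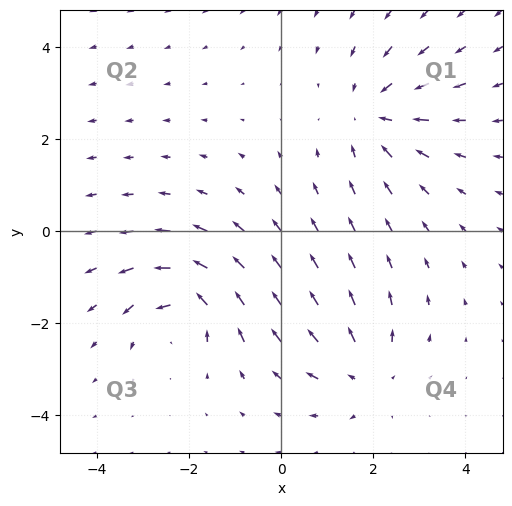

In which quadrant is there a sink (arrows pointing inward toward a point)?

Q1

The sink sits at approximately (2.0, 2.5), which lies in quadrant Q1. The divergence there is about -3, negative as expected for a sink.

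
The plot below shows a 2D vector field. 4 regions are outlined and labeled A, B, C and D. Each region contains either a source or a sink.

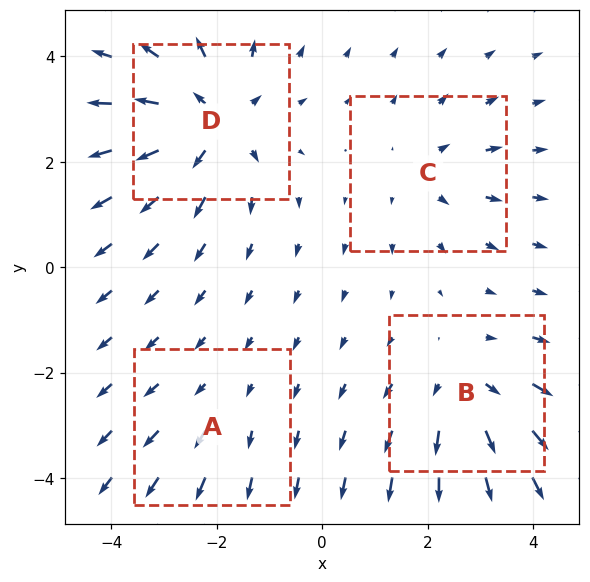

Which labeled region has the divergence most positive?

Divergence at each region's feature centre — A: about +2, B: about +4, C: about +3, D: about +6. Region D is most positive.

D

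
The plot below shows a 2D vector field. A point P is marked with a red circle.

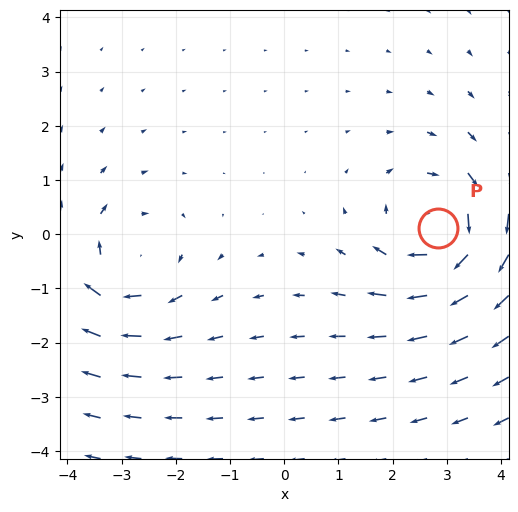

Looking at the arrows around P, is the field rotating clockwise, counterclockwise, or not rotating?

clockwise

Near P at (2.8, 0.1) the arrows circulate clockwise. The curl (z-component) there is about -4; negative curl means clockwise rotation.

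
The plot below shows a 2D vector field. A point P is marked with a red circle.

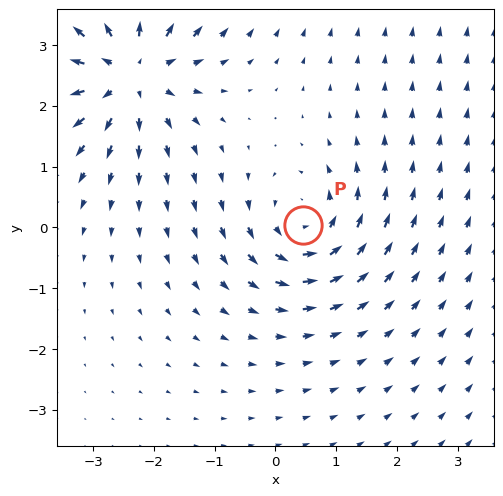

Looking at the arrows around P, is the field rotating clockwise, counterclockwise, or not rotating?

counterclockwise

Near P at (0.4, 0.0) the arrows circulate counterclockwise. The curl (z-component) there is about +4; positive curl means counterclockwise rotation.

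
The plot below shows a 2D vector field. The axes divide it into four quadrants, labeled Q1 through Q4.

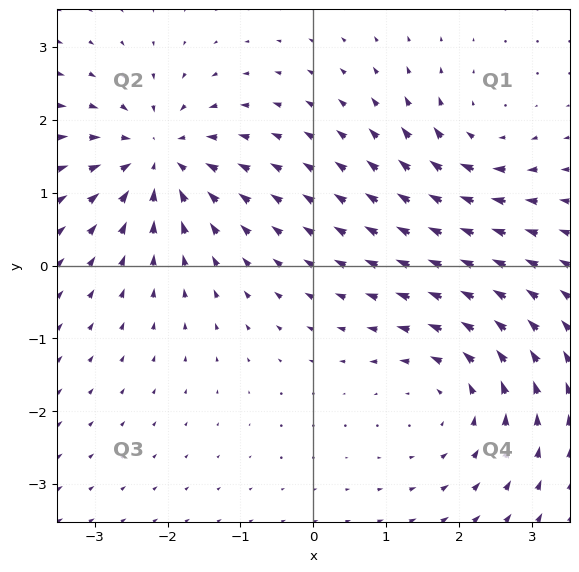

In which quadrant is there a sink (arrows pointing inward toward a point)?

The sink sits at approximately (-2.1, 1.5), which lies in quadrant Q2. The divergence there is about -6, negative as expected for a sink.

Q2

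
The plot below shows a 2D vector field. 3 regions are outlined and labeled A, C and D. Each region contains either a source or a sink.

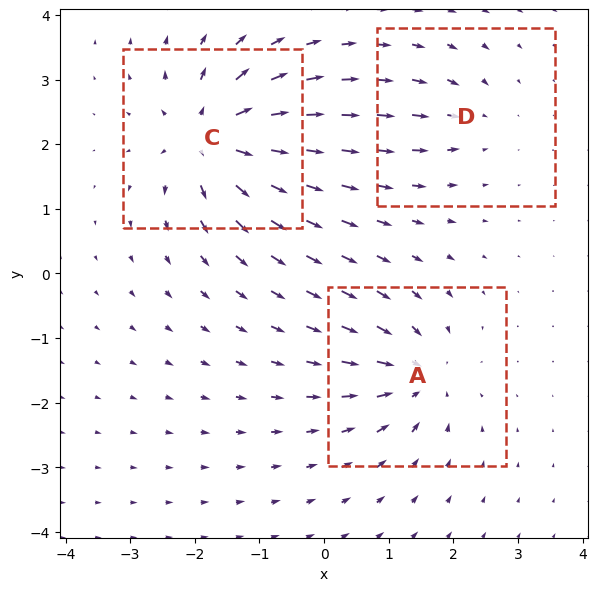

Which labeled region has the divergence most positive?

Divergence at each region's feature centre — A: about -4, C: about +6, D: about -2. Region C is most positive.

C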